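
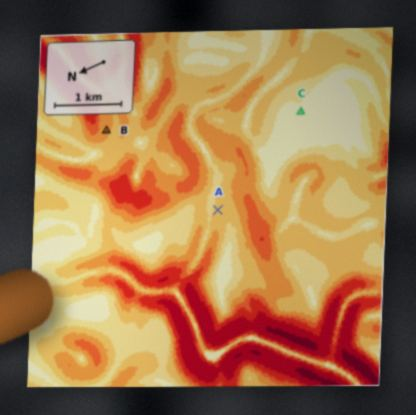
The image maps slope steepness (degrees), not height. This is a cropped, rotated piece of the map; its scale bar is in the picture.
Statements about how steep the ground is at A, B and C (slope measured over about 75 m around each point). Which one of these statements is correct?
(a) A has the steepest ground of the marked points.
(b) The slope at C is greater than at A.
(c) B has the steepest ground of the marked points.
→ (c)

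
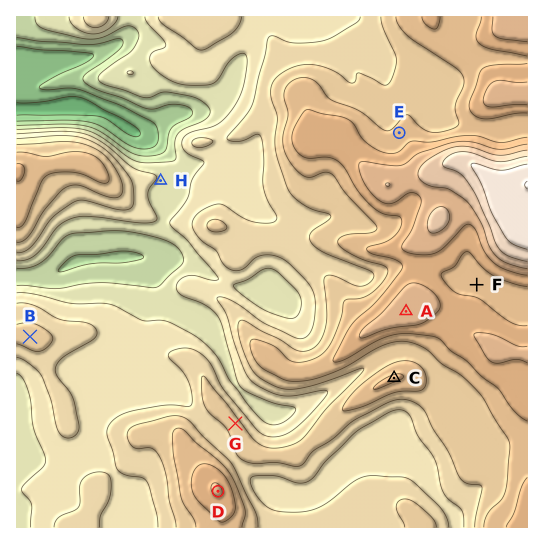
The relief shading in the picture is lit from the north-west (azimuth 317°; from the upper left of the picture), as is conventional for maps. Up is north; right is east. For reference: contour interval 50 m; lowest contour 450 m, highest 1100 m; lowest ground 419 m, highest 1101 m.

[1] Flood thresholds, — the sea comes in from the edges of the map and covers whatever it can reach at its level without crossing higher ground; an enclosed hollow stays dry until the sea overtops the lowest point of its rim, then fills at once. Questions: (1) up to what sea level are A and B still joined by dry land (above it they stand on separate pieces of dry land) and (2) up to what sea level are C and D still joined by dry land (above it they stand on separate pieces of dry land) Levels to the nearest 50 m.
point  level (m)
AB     700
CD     750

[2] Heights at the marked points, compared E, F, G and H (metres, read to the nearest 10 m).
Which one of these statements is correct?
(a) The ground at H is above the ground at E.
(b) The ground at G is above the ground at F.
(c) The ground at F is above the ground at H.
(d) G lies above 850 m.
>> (c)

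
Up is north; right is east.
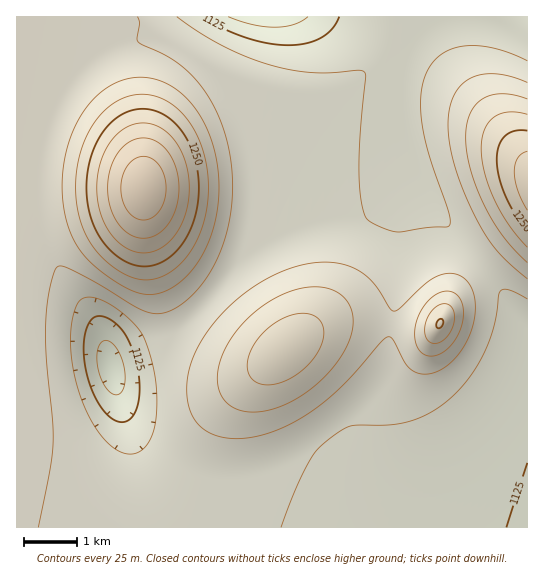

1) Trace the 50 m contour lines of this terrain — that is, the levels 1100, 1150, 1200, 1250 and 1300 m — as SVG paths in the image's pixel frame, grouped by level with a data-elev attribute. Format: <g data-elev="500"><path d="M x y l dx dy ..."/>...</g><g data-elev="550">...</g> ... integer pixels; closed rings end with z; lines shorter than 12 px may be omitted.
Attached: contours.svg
<g data-elev="1100"><path d="M114 394l-5-3-4-5-7-19-1-10 1-8 3-6 4-3 5 2 7 6 4 10 3 11 1 10-2 10-4 5z"/><path d="M308 17l-14 7-19 3-22-2-25-8"/></g><g data-elev="1150"><path d="M281 527l22-53 10-19 8-9 17-13 12-7 37-1 16-2 20-7 18-10 23-21 18-28 12-30 6-36 3-2 6 1 18 9"/><path d="M129 454l-7-1-8-5-15-15-12-22-10-25-5-28-1-28 5-24 4-5 5-3 8-1 10 4 24 16 15 17 9 23 6 34 0 20-2 16-5 12-5 9-8 5z"/><path d="M527 61l-29-12-15-3-13 0-12 1-11 4-8 5-7 7-6 11-4 13-1 15 0 17 7 32 19 57 3 15-3 4-18 0-34 5-14-5-12-6-4-6-3-12-3-20 0-25 7-80-1-6-7-2-28 3-21-1-20-3-22-5-22-8-23-10-23-14-22-15"/></g><g data-elev="1200"><path d="M244 411l21 0 24-8 22-14 21-20 14-22 7-20 0-9-2-9-4-7-5-7-9-5-12-3-14 0-13 3-15 6-14 9-14 10-12 12-9 14-7 13-4 13-2 14 2 10 6 10 8 6z"/><path d="M426 355l9 1 10-5 9-9 6-11 3-12 0-12-4-9-6-6-10-1-9 5-9 9-6 10-4 14 0 12 4 9z"/><path d="M143 294l14 0 14-6 14-10 12-14 9-17 8-20 4-21 1-21-2-22-5-20-7-18-10-16-12-14-13-10-15-6-16-2-14 2-15 7-13 10-12 14-10 17-7 19-5 21-1 22 2 18 4 18 5 14 9 14 13 13 17 13 17 10z"/><path d="M527 99l-13-4-12-1-11 1-9 4-7 6-5 9-3 11-1 13 1 15 4 17 14 36 18 31 24 26"/></g><g data-elev="1250"><path d="M437 327l2 1 3-2 1-4-1-3-4 2z"/><path d="M139 266l11 0 11-3 9-6 10-10 7-11 6-14 4-15 2-16-1-16-3-15-5-14-7-13-8-10-10-8-11-5-11-1-10 1-11 4-9 7-9 9-7 12-6 13-3 15-2 15 1 14 3 15 4 12 6 12 9 11 9 8 11 6z"/><path d="M527 131l-13 0-9 5-6 10-2 13 2 18 6 18 10 19 12 17"/></g><g data-elev="1300"><path d="M140 238l7 0 7-2 12-9 9-16 4-20-2-20-7-16-12-13-13-4-14 3-12 10-8 15-3 19 1 18 7 18 11 12z"/></g>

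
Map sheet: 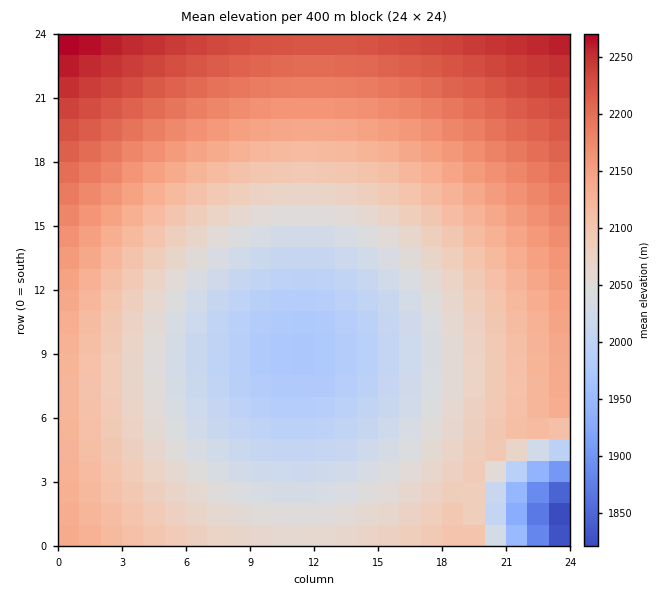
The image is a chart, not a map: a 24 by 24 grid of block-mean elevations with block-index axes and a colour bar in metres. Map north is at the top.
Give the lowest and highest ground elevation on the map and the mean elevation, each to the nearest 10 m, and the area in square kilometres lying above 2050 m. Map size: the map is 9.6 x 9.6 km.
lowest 1800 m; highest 2280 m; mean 2100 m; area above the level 64.5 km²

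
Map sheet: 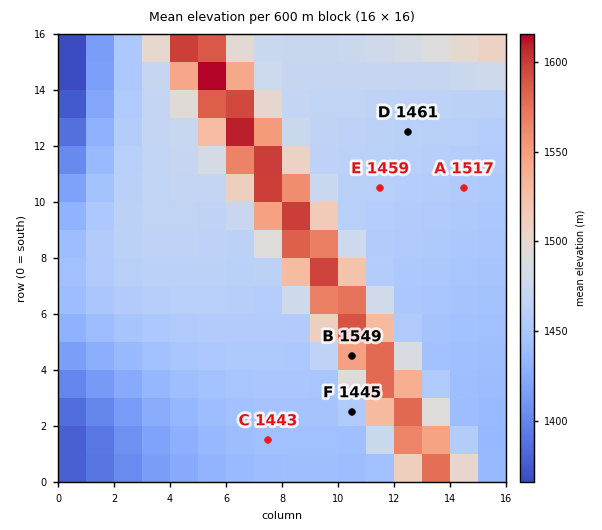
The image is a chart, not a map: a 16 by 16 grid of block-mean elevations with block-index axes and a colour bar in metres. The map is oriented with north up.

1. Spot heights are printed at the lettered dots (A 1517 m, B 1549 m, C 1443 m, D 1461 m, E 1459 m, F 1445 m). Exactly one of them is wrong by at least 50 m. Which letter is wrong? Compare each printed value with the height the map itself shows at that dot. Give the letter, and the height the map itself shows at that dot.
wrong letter A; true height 1454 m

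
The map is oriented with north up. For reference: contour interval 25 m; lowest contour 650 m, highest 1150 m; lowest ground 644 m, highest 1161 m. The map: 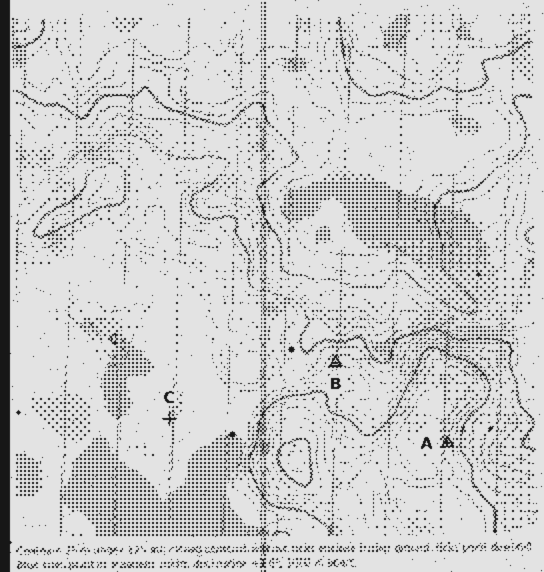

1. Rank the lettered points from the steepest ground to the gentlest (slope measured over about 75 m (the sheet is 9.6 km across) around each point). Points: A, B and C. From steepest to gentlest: A B C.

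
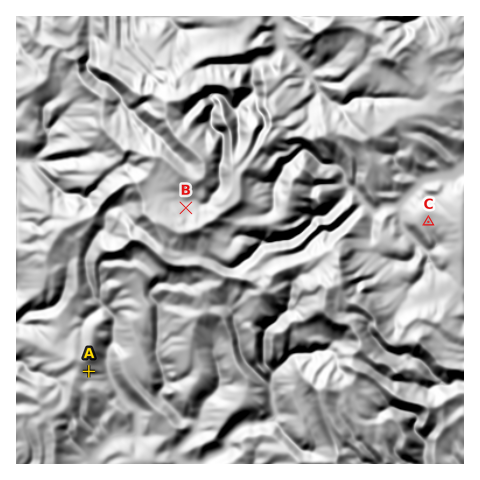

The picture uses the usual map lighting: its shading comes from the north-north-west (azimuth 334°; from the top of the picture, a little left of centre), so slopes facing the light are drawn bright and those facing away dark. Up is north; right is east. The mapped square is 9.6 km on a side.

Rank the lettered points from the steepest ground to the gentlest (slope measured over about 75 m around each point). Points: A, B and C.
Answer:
A B C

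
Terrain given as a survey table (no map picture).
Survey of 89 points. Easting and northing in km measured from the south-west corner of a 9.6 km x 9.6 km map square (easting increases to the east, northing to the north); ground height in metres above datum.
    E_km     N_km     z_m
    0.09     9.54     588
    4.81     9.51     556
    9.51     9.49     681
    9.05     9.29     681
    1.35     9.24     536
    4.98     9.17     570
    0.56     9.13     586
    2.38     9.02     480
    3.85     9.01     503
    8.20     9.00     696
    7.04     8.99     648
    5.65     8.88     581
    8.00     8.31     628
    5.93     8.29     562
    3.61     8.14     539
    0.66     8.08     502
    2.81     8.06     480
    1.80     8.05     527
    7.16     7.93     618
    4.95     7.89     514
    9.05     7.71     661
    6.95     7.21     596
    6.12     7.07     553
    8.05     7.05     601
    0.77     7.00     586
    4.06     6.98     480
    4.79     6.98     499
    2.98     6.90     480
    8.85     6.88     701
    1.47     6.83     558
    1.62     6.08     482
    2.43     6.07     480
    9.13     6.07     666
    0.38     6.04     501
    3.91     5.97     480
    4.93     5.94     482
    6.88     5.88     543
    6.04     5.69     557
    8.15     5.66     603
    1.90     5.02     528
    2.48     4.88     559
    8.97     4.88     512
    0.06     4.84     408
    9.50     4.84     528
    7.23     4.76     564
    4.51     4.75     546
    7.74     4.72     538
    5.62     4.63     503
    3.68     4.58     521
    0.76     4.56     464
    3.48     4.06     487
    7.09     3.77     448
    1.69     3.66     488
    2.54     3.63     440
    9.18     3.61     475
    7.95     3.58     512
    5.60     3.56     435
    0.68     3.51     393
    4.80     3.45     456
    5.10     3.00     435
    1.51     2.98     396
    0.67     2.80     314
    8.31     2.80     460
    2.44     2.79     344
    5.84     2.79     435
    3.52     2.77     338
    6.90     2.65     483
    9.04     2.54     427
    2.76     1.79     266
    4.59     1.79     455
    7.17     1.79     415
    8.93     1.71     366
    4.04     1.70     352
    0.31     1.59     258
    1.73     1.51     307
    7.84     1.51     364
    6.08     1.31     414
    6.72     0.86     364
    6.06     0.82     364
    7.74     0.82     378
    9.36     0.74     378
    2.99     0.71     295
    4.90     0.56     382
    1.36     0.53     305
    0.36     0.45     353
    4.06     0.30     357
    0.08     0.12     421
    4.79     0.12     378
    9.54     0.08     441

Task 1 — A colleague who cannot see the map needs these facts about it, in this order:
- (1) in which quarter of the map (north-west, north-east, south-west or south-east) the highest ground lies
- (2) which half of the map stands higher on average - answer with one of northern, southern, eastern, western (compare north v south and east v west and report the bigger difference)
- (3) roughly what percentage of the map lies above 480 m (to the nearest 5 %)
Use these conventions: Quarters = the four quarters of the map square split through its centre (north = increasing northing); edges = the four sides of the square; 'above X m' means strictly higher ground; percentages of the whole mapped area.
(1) The highest ground is in the north-east quarter.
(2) The northern half stands higher on average than the southern half.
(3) About 60 % of the map lies above 480 m.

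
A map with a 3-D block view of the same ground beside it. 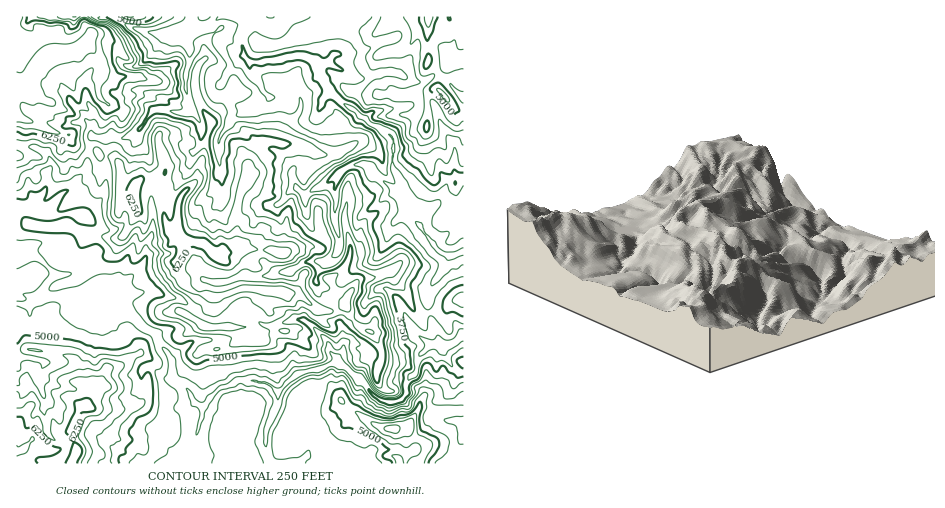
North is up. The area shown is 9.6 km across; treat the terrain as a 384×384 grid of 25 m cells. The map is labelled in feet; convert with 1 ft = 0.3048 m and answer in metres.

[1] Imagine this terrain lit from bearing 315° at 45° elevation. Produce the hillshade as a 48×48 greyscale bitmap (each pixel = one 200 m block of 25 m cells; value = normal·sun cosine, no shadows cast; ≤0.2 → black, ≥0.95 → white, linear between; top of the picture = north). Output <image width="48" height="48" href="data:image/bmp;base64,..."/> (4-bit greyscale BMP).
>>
<image width="48" height="48" href="data:image/bmp;base64,Qk32BAAAAAAAAHYAAAAoAAAAMAAAADAAAAABAAQAAAAAAIAEAAATCwAAEwsAABAAAAAAAAAAAAAAABEREQAiIiIAMzMzAERERABVVVUAZmZmAHd3dwCIiIgAmZmZAKqqqgC7u7sAzMzMAN3d3QDu7u4A////AGeInGJmVGV4iKu7qqqpmaqqmZnM3MgVnIeKrJRmZWd4iJy7qqm7qZqqmYiqqbtUesqKuoZ4d3iJmIzLqpetuZq6mId2VXuXd7ub2kR2ZniJmYvLupaOyZq7qJibpzeqmIqr3XE1REVomorcu6dd6qq6qqzd7nOamLis3cU0VURGmardu6lK66vLq7qb7+WLquuM3dplaIdGiJm+y7p47avduZd53/tr3Nu93cyVRppmmZh87cuY77ve13hlGv+Iztu97t3HVXp1iZl1i7unn/3uxnxDJ//Krdq+7t3aZXmFmXeHRGZ1Jt7uuHiREd/cuuyc3tzup0WGi4RFUzRWMjRr3GjCEW7c3MurzLve3aZXi7hDMiI0REIDiru1M0vd7+28zLvN3tpoiM25dUMjNHU0WrmDJmerz93MzMvMzNuZqXeJmZl2ZWZBV5hhBIiIeMy7u7u8zLuWiod3iZmYmXZTRqthBIiIYpu6qqu7y7uXZ5qpqqqWVodEVq2SFomZhavLqaqqq7ze26qXeZmHMUaodFyiN4m7l6m7qZqqu7zu7aqpZXiHZFisxwi0R4ne3JiamZmqq7vMp4vMypvMuVe83CBXRVfO/6mKqpiJmrupiIm7vMzN3ZbMraMjMjSO7rupqqqIiZu6mXiGVpmHnOevyarKYiRa7ru6qZqpZ4ndx1iHVFdkEFd9+1ff50V4zqq7upiqZIe82keah2iZgwI07mN++2aZmpmaq6iLk1erqpm8y6q9y3dzvYVL64iqhpd4ibu82DWsyqu83Lyry5qnvIZZ25qaubqqmavMrFSM2Yq83azLqZyXu4dGq5u6qry8uqvMmYWMx2mc7Jm8x42myll0aarLqpqqupm92qecxjib7IeK2Y7Gy0aYaKqsqWiZq6md7KebygOK3XVliY3Z3GZniZl5qUZ5eLub3bearYA63pRVSGas7XiHiqlmmUV5hYur3dqqeucY3sZFSHIF34enmal1eDNIlkqrzN3cdss33dllR6YQG5iWiImGd0VGdjery73shqxY3dqHZpljABRnmoeGiId3hTe8ys7cdnx47tqZd4qqkwFFvKZWiXZUhjWrub/rZ3lo7sy7qqq83ZVWu6c1eENXiUOGc27+iHqDz+3cuqvMzMlni7lFVmdnd3Z0Qgf+u6u0bd3dyprdupulWt13ZomXZVaGRQGcu9zIWc3dy4a9uJd5ms2oiZiZZmiKZjJHZruql3nMy6WcqYZYqry4p5iJh2iYd2MjNJqLyYiau6druaypq7y6hMqIl3ioVFVUJKlpy5q7upmKvN7szN3rqsuHiGi4iamYQ7lXq5zcy5e7y8zMzNq8vMyneHeYVpvNpLxGearN3biczLqHict5vLzaiIZ3ZTSt6r6WZ6iImql5vMy3d72XmbvMvLhWZTWLzM64iKqHZmd3mrzcupyombzMvexlZEZ5vN7Id7y7qpmIiburzbqImq3tvP+3UzRFaKzcl6y7u7u6q83Jm7pnmWvMzPyJrSAAI4iLuZ26q7u7u87rqrpmeA=="/>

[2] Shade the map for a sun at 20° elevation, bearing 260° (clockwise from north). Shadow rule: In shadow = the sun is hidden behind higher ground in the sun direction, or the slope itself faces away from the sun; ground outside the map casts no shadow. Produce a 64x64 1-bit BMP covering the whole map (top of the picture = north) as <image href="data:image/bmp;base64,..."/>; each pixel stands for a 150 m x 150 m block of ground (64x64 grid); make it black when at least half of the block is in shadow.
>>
<image width="64" height="64" href="data:image/bmp;base64,Qk0+AgAAAAAAAD4AAAAoAAAAQAAAAEAAAAABAAEAAAAAAAACAAATCwAAEwsAAAIAAAAAAAAA////AAAAAAAAdwAAEAABOAB/AAAQAAAcAH+AABAAAB4c/4AAEAAAHxjxAAAQAAD4WHAAQBAAAPxYcAAAGAAcfjAIGCAYAHx4OB8cAAwB/zgYDxyADAH/PDADn4AcAfMeMAffAIIB74IgB/4AAwXP0gAD9gADBw/WACDOAAEMD/wAQBwAAB4P/ABAPAACPg/8AAAYAAw6D/4AABAAADIf/wAAAAAAZh/7AAAAAAAMD/gAAAAAAADf+AAAAIAAkf/wAAAAAAEx//AAAAAAAfD/8AAAAEAD8P/wAAAAwAJ0f/gAAADAAHhj+AAAAcAA/fH8AAAAgAHw+f4AACCAAf79/wAAoBgA/v/4AACgGBD+/+AAAJH0Ae//wAAAEfBFzf+AAAAx+G3d/wAAADH4wc33AAAAcPzBzP8AAABg/AfM/gBAAGJ8B/T+AdAAAj4/OPoJEAEjvh8e9ggAAaO8PwdkCAhBh9w0A4wCEEOH3AABDgIAa4f8ADAeBgD8B/wAcD4MAPmH7AHAPBwBZOfuAAHwHABA98+AIcAYAcD+n4BzgBADw/+4AHcAAwNH+bgAOAAHAEGDuCAYAAcAAQf44DAABAAAP/jAMAAAAAf/uMBwAAAAB/3HgGAAGAAP/9+AAAAYAB//34AAABAAH//JAAAAEAAf/8EAAAAQw5//wIAAABj/v//AAAAAGA=="/>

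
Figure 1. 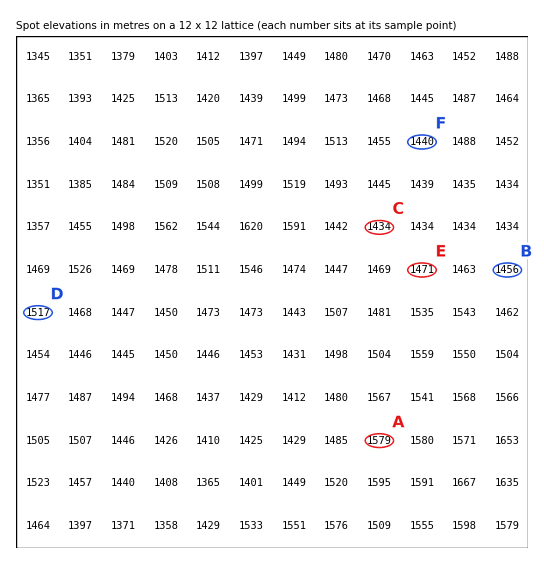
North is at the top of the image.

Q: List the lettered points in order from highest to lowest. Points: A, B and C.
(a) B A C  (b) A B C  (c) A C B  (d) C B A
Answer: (b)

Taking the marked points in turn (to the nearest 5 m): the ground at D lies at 1515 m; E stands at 1470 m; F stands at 1440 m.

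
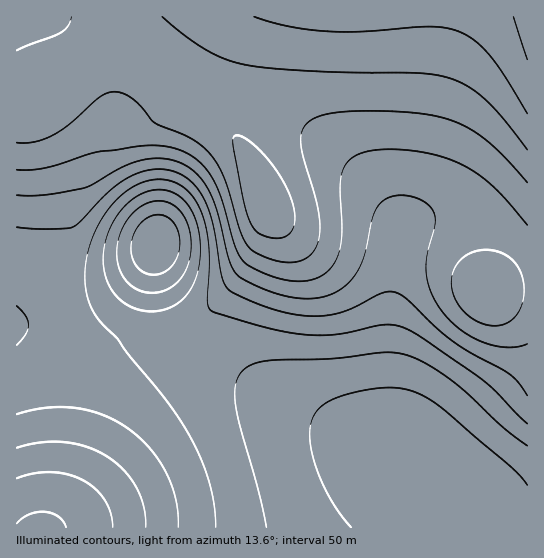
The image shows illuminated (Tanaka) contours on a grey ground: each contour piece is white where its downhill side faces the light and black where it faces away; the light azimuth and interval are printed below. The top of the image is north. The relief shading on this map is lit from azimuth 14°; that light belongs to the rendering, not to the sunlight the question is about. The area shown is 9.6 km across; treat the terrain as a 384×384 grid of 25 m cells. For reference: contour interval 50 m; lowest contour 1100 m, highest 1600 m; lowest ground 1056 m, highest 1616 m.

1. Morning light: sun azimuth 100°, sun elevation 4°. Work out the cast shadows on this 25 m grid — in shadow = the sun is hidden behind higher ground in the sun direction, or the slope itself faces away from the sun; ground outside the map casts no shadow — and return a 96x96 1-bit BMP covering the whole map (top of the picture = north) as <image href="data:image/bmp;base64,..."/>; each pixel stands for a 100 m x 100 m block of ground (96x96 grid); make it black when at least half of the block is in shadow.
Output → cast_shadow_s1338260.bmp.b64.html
<image width="96" height="96" href="data:image/bmp;base64,Qk2+BAAAAAAAAD4AAAAoAAAAYAAAAGAAAAABAAEAAAAAAIAEAAATCwAAEwsAAAIAAAAAAAAA////AAAAAAAAAAAAAAAAAAAAAAAAAAAAAAAAAAAAAAAAAAAAAAAAAAAAAAAAAAAAAAAAAAAAAAAAAAAAAAAAAAAAAAAAAAAAAAAAAAAAAAAAAAAAAAAAAAAAAAAAAAAAAAAAAAAAAAAAAAAAAAAAAAAAAAAAAAAAAAAAAAAAAAAAAAAAAAAAAAAAAAAAAAAAAAAAAAAAAAAAAAAAAAAAAAAAAAAAAAAAAAAAAAAAAAAAAAAAAAAAAAAAAAAAAAAAAAAAAAAAAAAAAAAAAAAAAAAAAAAAAAAAAAAAAAAAAAAAAAAAAAAAAAAAAAMAAAAAAAAAAAAAAD8AAAAAAAAAAAAAAf8AAAAAAAAAAAAAB/8AAAAAAAAAAAAAH/8AAAAAAAAAAAAAP/8AAAAAAAAAAAAAf/8AAAAAAAAAAAAA//8AAAAAAAAAAAAB//8AAAAAAAAAAAAA/wAAAAAAAAAAAAAAAAAAAAAAAAAAAAAAAAAAAAAAAAAAAAAAAAAAAAAAAAAAAAAAIAAAAAAAAAAAAAAB8AAAAAAAAAAAAAAH8AAAAAAAAAAAAAAP8AAAAAAAAAAAAAAf+AAAAAAAAAAAAAB/+AAAAAAAAAAAAAD/+AAAAAAAAAAAAAD/+AAAAAAAAAAAAAH/+AAAAAABAAAAAAP/+AAAAAAf4AAAAAP/+AAAAAB/+AAAAAf/+AAAAAD//gAAAAf/+AAAAAP//wAAAAf/+AAAAAf//4AAAAf/+AAAAAf//8AAAAf/8AAAAA///+AAAAf/8AAAAB///+AAAAP/8AAAAD////AAAAP/4AAAAD////AAAAH/4AAAAH////AAAAD/wAAAAH////gAAAAfgAAAAH////gAAAAAAAAAAP////gAAAAAAAAAAP////gAAAAAAAAAAP////gAAAAAAAAAAP////gAAAAAAAAAAf////gAAAAAAAAAAf////gAAAAAAAAAAP////gAAAAAAAAAAP////gAAAAAAAAAAP////gAAAAAAAAAAH////AAAAAAAAEAAH////AAAAAAAAMAAD////AAAAAAAAcAAB///+AAAAAAAA8AAA///+AAAAAAAB8AAAf//8AAAAAAAB8AAAP//4AAAAAAAD8AAAD//wAAAAAAAD8AAAA//gAAAAAAAH8AAAAD8AAAAAAAAH8AAAAAAAAAAAAAAP8AAAAAAAAAAAAAAP8AAAAAAAAAAAAAAP8AAAAAAAAAAAAAAP8AAAAAAAAAAAAAAf8AAAAAAAAAAAAAAf8AAAAAAAAAAAAAAf8AAAAAAAAAAAAAAf8AAAAAAAAAAAAAAf8AAAAAAAAAAAAAAf8AAAAAAAAAAAAAAP8AAAAAAAAAAAAAAP8AAAAAAAAAAAAAAP8AAAAAAAAAAAAAAH8AAAAAAAAAAAAAAH8AAAAAAAAAAAAAAD8AAAAAAAAAAAAAAD8AAAAAAAAAAAAAAB8AAAAAAAAAAAAAAAcAAAAAAAAAAAAAAAEAAAAAAAAAAAAAAAAAAAAAAAAAAAAAAAAAAAAAAAAAAAAAAAA="/>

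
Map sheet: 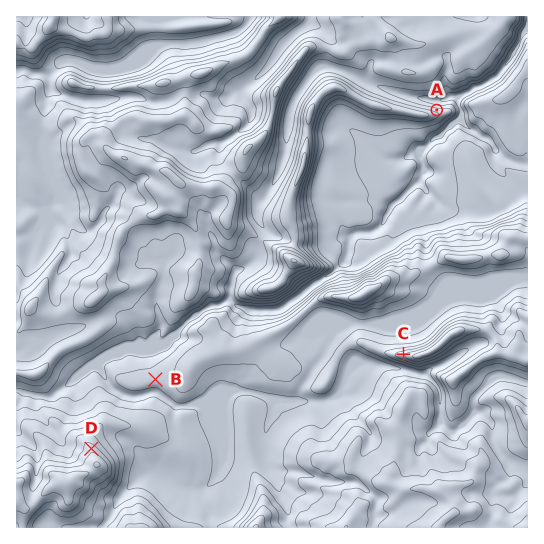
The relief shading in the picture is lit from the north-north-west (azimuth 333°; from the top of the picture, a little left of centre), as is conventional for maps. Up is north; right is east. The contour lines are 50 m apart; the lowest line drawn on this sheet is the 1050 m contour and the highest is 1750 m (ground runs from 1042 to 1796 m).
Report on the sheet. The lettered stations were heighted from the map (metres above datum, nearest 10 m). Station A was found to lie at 1230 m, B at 1420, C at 1640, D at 1680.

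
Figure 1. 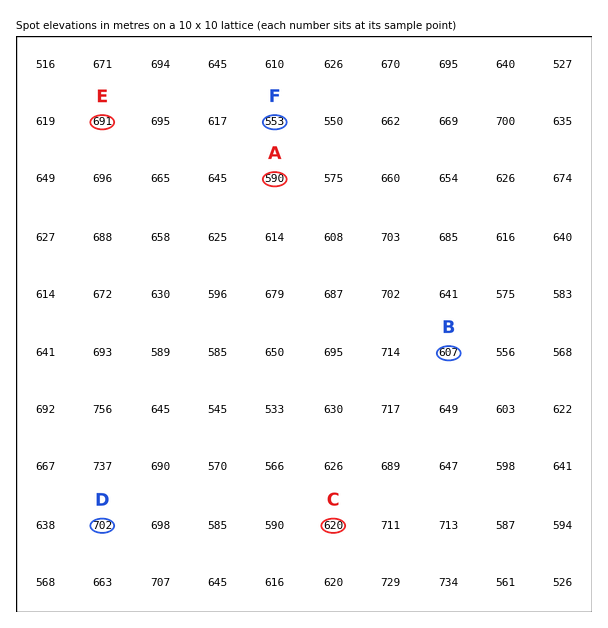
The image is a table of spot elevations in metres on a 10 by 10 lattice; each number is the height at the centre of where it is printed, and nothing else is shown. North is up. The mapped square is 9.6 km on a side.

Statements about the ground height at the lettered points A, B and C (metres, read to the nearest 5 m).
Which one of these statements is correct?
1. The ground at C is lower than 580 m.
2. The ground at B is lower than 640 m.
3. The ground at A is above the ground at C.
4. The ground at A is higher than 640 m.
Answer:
2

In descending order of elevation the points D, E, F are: D E F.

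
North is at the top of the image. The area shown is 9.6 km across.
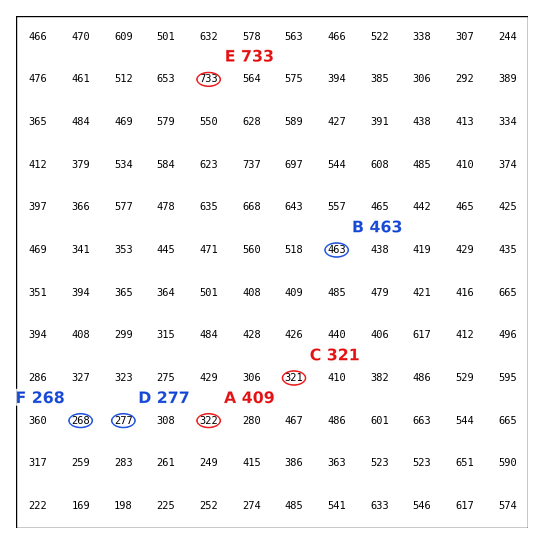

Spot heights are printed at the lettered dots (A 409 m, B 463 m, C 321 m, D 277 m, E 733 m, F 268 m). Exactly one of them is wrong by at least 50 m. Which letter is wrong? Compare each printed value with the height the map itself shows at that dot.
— A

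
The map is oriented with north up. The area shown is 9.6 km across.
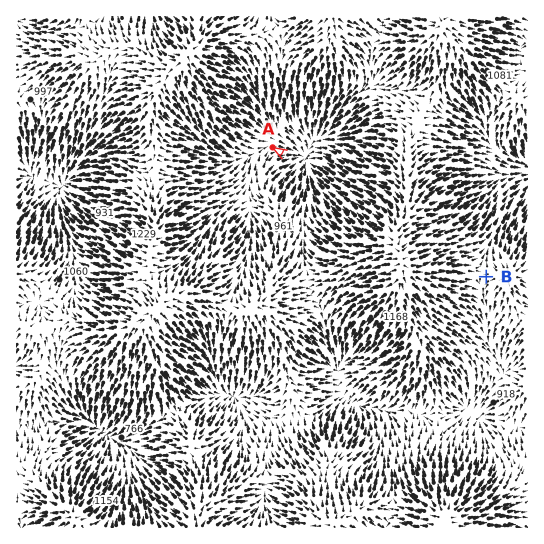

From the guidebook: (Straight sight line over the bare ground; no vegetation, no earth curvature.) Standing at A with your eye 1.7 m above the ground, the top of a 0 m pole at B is hidden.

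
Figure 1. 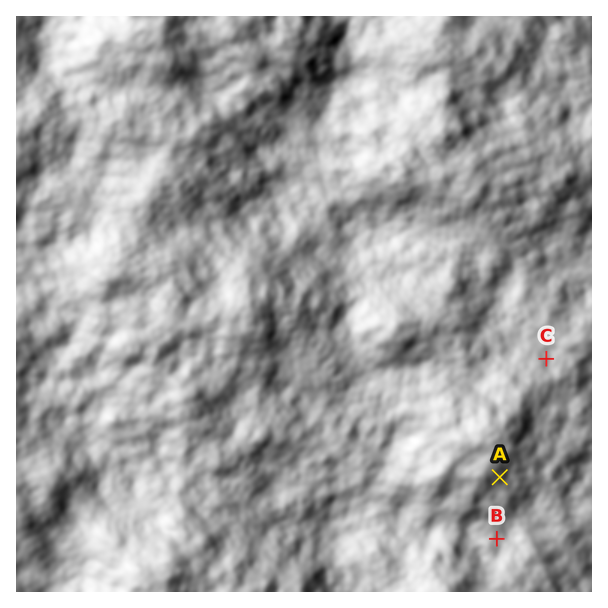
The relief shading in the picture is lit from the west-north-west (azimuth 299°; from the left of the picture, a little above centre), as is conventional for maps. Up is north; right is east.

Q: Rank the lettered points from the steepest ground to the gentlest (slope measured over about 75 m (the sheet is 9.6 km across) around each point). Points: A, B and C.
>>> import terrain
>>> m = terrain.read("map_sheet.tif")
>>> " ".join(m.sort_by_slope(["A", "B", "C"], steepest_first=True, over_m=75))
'A C B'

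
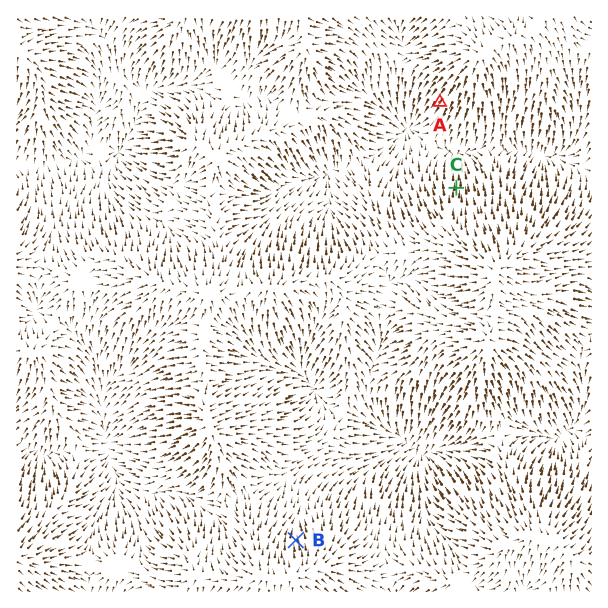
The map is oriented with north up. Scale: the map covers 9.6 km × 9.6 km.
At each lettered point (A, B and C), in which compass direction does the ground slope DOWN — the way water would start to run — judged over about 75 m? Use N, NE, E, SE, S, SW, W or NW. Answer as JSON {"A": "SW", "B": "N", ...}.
{"A": "SW", "B": "N", "C": "N"}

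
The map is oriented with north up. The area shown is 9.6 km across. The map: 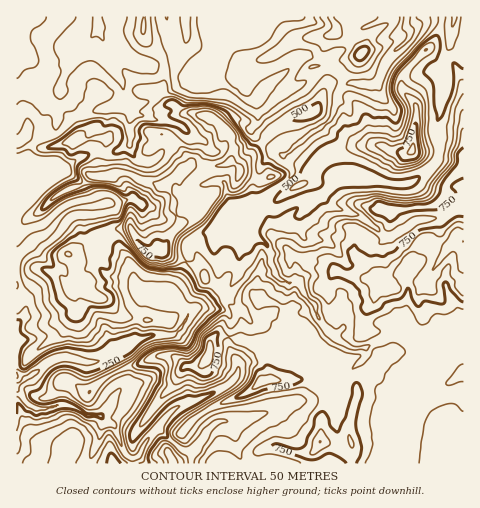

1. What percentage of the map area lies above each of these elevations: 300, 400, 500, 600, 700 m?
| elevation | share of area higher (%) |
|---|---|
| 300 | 94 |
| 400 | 72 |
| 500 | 54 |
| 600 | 37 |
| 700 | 18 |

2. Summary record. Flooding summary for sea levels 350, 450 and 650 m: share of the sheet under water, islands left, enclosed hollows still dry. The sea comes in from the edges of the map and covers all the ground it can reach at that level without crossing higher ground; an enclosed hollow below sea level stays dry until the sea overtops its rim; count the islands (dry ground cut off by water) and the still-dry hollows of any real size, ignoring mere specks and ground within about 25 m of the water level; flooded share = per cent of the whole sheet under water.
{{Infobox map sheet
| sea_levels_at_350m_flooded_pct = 16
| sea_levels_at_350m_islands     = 0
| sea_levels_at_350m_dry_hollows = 0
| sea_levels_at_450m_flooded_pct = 36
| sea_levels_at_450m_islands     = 1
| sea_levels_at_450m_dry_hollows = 0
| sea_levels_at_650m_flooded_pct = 69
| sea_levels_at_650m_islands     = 2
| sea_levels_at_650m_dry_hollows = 0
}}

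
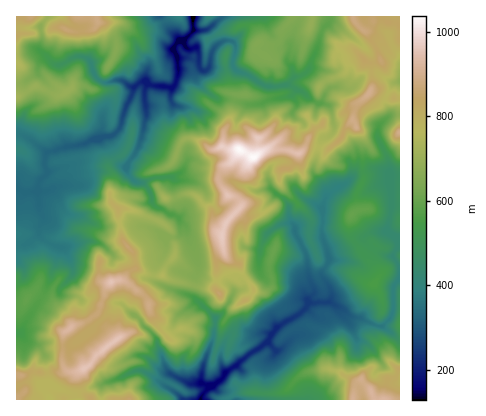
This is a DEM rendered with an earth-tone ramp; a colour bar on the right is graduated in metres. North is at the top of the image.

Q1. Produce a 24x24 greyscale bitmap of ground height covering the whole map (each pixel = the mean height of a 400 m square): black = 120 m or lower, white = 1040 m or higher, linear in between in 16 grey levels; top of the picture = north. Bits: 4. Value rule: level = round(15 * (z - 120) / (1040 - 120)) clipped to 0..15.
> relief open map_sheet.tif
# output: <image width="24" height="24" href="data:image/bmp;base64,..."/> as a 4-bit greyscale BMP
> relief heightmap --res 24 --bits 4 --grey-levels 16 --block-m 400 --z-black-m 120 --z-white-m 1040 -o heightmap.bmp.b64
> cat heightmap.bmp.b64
<image width="24" height="24" href="data:image/bmp;base64,Qk2WAQAAAAAAAHYAAAAoAAAAGAAAABgAAAABAAQAAAAAACABAAATCwAAEwsAABAAAAAAAAAAAAAAABEREQAiIiIAMzMzAERERABVVVUAZmZmAHd3dwCIiIgAmZmZAKqqqgC7u7sAzMzMAN3d3QDu7u4A////AMu7uqpkMSRWZ2es3Mu9yYdTMiNEV4msu5q83JhlZEMzNXmHini8zcp5l1UyM0VlZ3i9zMuqqGZDIzNEVXibvLrKmHh0MzM0ZYeJvLy5iLmoUyNGdXd3rdypmbqoYzNXdVZVi7upmbyXZERWdkREabuZmcyXdVRWZkRFaKmZidynZFVmZURFaLqYic3KdVV3dkREaal5mr3KhlVndkNER4Z3icy5mHVWZkRERVV4ic3ru5h2ZkQ0RFRomt7u3bqId0REQ0RXmbzd27q6elZmVDQ1Zpqqqaq7iYiIZUMzRniIiIi8upmZhkIiRXh2Zomayph4Z1QzI0Vnh3mrupd2aIZCEkWJiHm7u6maqYdSE0V4iImry7q8zJdTMkV3iZiszA=="/>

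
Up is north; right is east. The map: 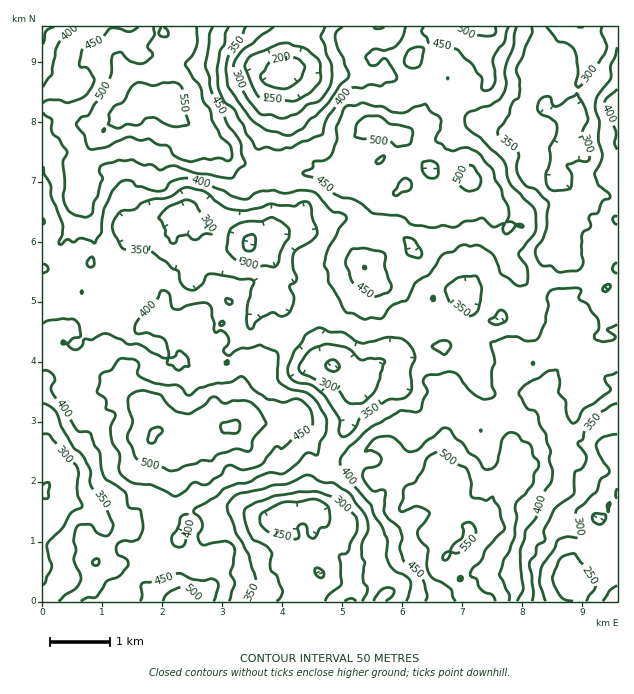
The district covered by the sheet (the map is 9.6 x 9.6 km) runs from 180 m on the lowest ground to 580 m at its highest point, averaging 400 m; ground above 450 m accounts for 22.5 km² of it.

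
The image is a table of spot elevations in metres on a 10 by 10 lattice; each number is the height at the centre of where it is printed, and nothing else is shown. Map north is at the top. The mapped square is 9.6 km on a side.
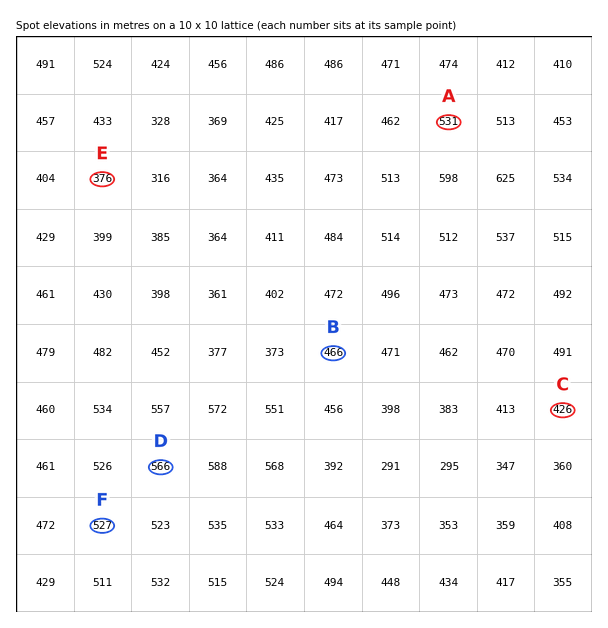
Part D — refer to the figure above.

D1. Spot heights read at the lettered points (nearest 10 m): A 530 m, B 470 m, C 430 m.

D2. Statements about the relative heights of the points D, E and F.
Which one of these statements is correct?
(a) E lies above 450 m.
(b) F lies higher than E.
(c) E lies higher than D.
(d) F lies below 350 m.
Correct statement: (b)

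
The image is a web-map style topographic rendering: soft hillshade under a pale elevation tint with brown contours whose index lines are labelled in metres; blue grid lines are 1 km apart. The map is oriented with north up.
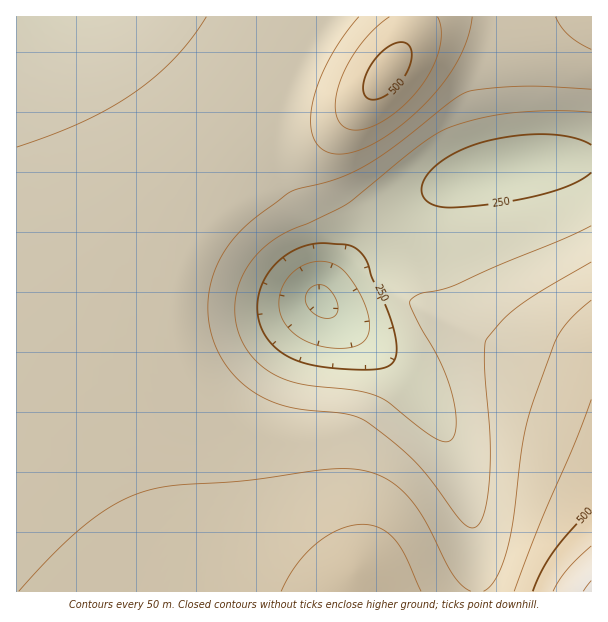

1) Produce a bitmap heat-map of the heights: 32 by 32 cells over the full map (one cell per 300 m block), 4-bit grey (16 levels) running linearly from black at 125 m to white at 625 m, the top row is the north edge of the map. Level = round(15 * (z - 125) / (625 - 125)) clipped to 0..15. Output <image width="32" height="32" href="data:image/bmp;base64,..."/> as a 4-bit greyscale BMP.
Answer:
<image width="32" height="32" href="data:image/bmp;base64,Qk12AgAAAAAAAHYAAAAoAAAAIAAAACAAAAABAAQAAAAAAAACAAATCwAAEwsAABAAAAAAAAAAAAAAABEREQAiIiIAMzMzAERERABVVVUAZmZmAHd3dwCIiIgAmZmZAKqqqgC7u7sAzMzMAN3d3QDu7u4A////AIiIiJmZmZmqq7uqqYiJvN6IiIiJmZmZmqq7qpmIiavNiIiIiJmZmZmqqqqYd3irzIiIiIiImZmZmqqpmHd4mryIiIiIiIiZmZmZmYd3eJqriIiIiIiIiImZmZiHZniaq4iIiIiIiIiIiIiIdmZ4maqIiIiIiIiIiIiIh2ZmeJmqiIiIiIiIiIiIh3ZlVniJmoiIiIiIiIh3d3dmVVZ4iZqIiIiIiIh3dmZmVVVWeImaiIiIiIiHdmVVVVRFZniImYiIiIiId2VUREREVWZ3iJmIiIiIiHZlQzIjNFVnd4iZiIiIiIh2VDIhEjRWZnd4iYiIiIiHdlQhERJFVmZneIh3iIiIh3ZUIREjRVVmZnd4d3iIiId2VDIRI0VVVVZmd3d3eIiHd2VDMzRFVVVVVmZ3d3d3d3dmVERERERVVVVWd3d3d3d3dmZVVERERERVVXd3d3d3d3d2ZlVERERERER3d3d3d3d3d3ZlVEMzMzREd3d3d3d3d3d3dmVEMzMzNHd3d3d3d3d3iIh2VEMzMzR3d3d3d3d3eImpl2VUREREd3d3d3d3d3iJq6mGZlVVVWZnd3d3d3d3ibu6mHZmZmZmZmd3d3d3d4mry6mHd3d3ZmZmZ3d3d3eIq8u5iHiIiGZmZmZ3d3d3eJq7upiIiIhVVmZmZ3d3d3eJq6qYiIiI"/>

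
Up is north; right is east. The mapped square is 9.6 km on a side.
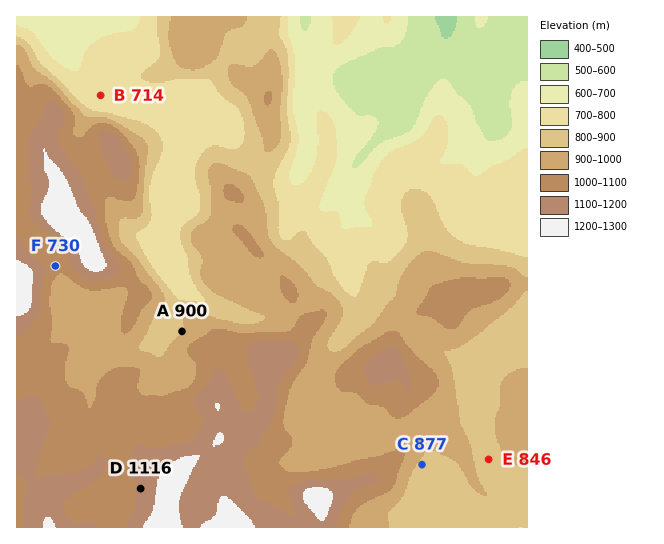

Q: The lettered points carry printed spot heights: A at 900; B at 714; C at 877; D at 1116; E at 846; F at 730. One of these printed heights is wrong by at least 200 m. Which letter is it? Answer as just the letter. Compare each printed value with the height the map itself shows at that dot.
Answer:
F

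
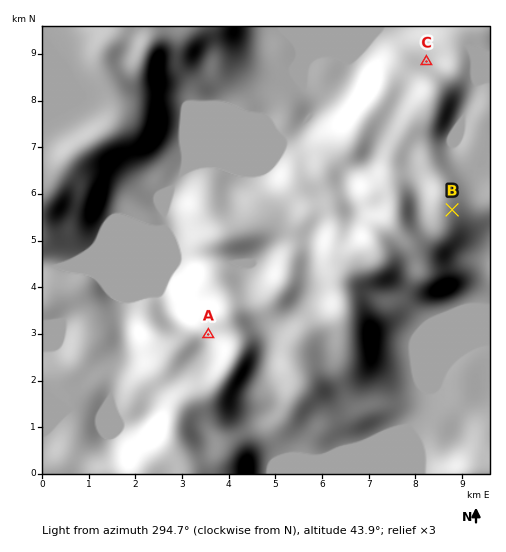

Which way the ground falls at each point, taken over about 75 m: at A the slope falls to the W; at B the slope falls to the SE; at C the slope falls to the N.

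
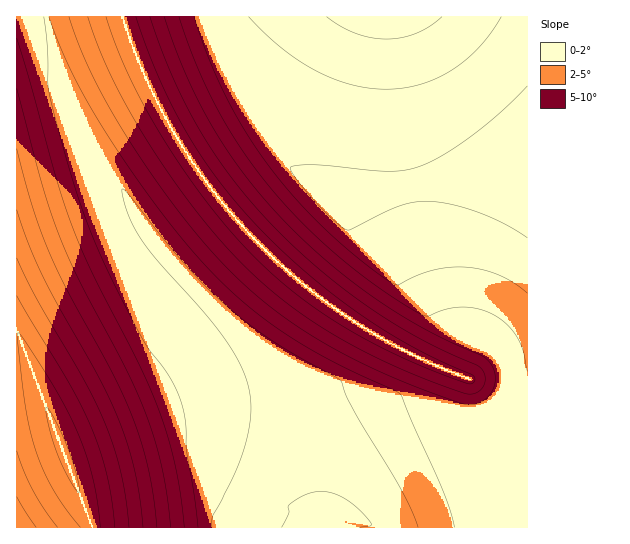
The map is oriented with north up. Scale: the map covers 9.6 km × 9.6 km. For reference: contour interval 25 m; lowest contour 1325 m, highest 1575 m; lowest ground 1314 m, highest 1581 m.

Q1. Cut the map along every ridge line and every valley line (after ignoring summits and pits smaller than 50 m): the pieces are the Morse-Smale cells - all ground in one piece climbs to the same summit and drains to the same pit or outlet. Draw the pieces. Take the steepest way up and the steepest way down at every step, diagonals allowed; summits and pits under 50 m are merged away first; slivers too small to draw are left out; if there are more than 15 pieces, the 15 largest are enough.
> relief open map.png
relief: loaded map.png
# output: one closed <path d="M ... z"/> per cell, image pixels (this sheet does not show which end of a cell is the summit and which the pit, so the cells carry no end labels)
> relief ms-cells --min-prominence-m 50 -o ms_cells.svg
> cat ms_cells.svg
<path d="M46 16l-30 1 0 318 4 3 4 9 68 180 227 1 5-14-5-2-2-5-4-37-18-105-41-28-37-32-45-47-36-47-28-44-27-52-20-49z"/><path d="M122 16l-75 0 0 5 14 45 20 49 27 52 35 54 29 37 45 47 37 32 41 28 18 105 4 37 2 5 5 2-4 13 189 1 0-9-6-32-27-76-5-30-65-29-71-43-44-34-46-45-41-51-31-46-29-58z"/><path d="M202 16l-79 1 13 40 15 33 33 60 51 68 44 46 22 19 34 26 42 27 37 20 57 25 5 30 27 76 6 40 18 1 1-355-13-1-53 5-136 24-37-36-32-42-32-53z"/><path d="M527 16l-324 1 22 53 32 53 43 54 21 20 5 4 7 0 120-22 74-7z"/><path d="M18 336l-2 1 0 190 75 1-2-10z"/>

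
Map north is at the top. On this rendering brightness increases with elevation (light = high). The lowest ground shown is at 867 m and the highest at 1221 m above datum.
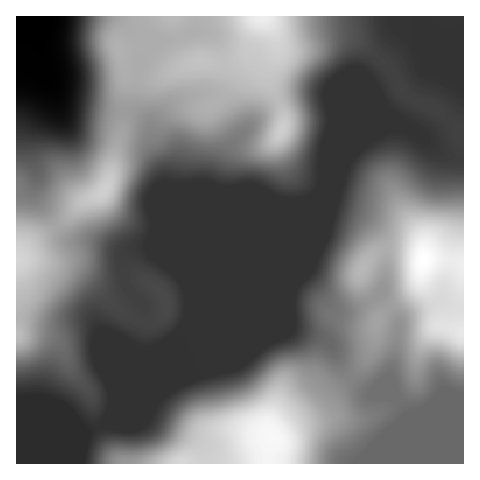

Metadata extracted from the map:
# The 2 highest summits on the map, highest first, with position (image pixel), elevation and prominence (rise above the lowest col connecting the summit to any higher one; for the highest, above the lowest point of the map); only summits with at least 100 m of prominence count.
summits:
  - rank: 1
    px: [424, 260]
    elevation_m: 1221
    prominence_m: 354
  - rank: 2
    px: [274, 437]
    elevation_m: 1210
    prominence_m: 161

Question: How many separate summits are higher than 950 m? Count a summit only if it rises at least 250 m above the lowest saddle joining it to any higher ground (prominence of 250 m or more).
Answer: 1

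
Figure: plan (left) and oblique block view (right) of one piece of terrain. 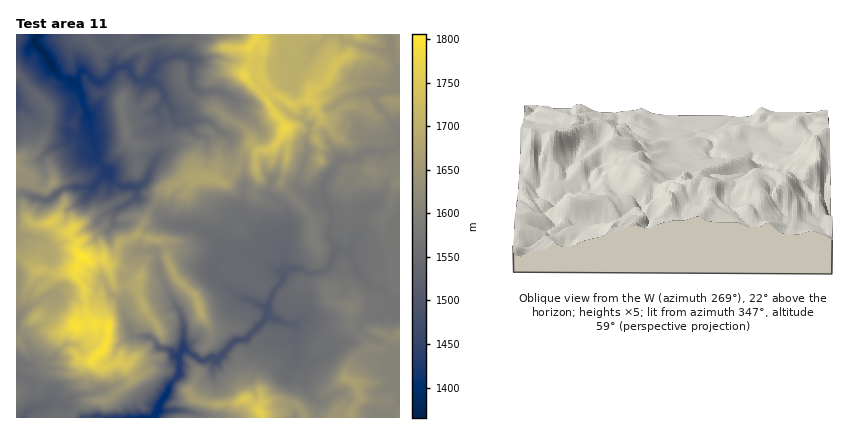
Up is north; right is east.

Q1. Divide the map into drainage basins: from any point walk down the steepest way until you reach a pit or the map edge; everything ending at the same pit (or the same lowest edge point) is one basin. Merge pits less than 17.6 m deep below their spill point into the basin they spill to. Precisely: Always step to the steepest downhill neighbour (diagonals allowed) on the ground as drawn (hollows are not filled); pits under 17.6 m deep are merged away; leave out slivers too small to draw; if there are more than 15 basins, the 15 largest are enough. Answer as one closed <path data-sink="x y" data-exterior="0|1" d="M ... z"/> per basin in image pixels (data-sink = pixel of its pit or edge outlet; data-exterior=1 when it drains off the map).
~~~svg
<path data-sink="154 418" data-exterior="1" d="M276 95l-4 0-5 5 18 26 0 4-13 18-12 3-10-2-6 3-7 16-13 14-14-4-20-2-10 7-19 7-23 44 24 7 4 7 1 10-13-2-4 2-6 6-6 22-22 0-4-4-3-14-7-9-14 1-6-2-6 10 0 8 9 14 1 24 8 10-20 1-8 5-8 0-18-13-4 0-6 5-14 18 0 50 10-21 44 4 5-5 5-9 12 1 2-2 8 8 8 0 8-4 6 2 8 14-1 2-21 18-12 3-10-1-18 16-10 2 200 0 2-4 16-2 8-8 12 2 6 12 47 0 0-6 9-14-4-14-11-6 3-12 20-18 14 1 8-11 10-4 0-232-6-1-3 7-13 9-12-9-20-2-12 9-12 3-6-8-4-8-6-2-14 4z"/><path data-sink="36 34" data-exterior="1" d="M400 34l-216 0-1 4-3 2-18 1-30 9-3 0-5-10 4-6-112 0 0 40 29 30 4 8 0 6-4 18-8 14-21 10 0 180 3-2 7-12 10-9 12 4 10 9 8 0 8-5 18-3-6-8-1-24-9-14 0-8 6-11 6 3 14-1 7 9 3 14 4 4 22 0 6-22 6-6 4-2 13 2 0-6-5-11-24-7 23-44 19-7 10-7 20 2 14 4 13-14 7-16 6-3 10 2 12-3 13-18 0-4-18-26 5-5 8 1 12 8 16-4 7 4 1 6 6 8 8-1 16-11 20 2 12 9 4-2 9-7 3-7 6-1z"/><path data-sink="22 418" data-exterior="1" d="M82 359l-5 3-2 6-5 5-44-4-10 21 0 28 52-1 18-16 12 0 2-1-7-16 4-16-5-8z"/><path data-sink="16 96" data-exterior="1" d="M18 75l-2 85 21-10 8-14 4-18 0-6-4-8z"/><path data-sink="146 34" data-exterior="1" d="M182 34l-54 0-4 6 5 10 3 0 30-9 18-1 3-2z"/><path data-sink="296 418" data-exterior="1" d="M294 404l-8 0-12 9-12 1-1 4 43 0-3-8z"/>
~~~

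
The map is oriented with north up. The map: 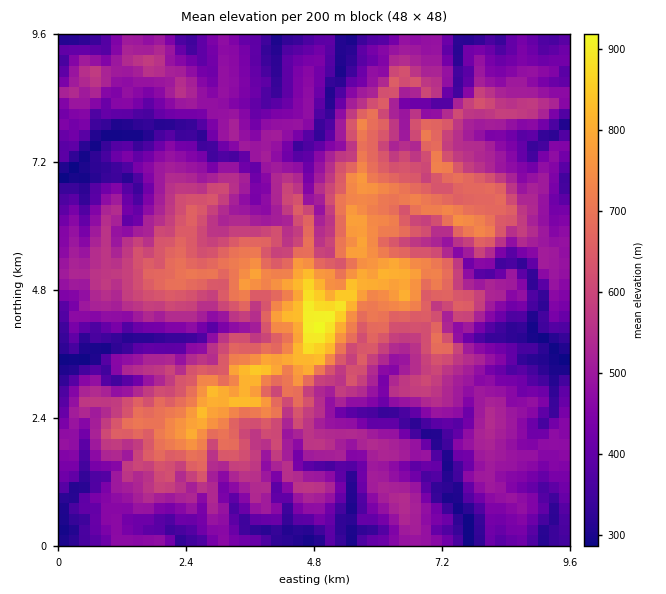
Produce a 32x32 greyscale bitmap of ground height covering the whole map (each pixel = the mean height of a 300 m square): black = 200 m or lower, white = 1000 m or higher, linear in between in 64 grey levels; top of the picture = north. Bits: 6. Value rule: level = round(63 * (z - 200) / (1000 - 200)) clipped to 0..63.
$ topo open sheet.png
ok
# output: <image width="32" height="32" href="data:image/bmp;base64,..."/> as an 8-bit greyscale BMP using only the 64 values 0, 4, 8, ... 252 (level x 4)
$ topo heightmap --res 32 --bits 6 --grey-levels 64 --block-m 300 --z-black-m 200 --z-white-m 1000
<image width="32" height="32" href="data:image/bmp;base64,Qk02CAAAAAAAADYEAAAoAAAAIAAAACAAAAABAAgAAAAAAAAEAAATCwAAEwsAAAABAAAAAAAAAAAAAAEBAQACAgIAAwMDAAQEBAAFBQUABgYGAAcHBwAICAgACQkJAAoKCgALCwsADAwMAA0NDQAODg4ADw8PABAQEAAREREAEhISABMTEwAUFBQAFRUVABYWFgAXFxcAGBgYABkZGQAaGhoAGxsbABwcHAAdHR0AHh4eAB8fHwAgICAAISEhACIiIgAjIyMAJCQkACUlJQAmJiYAJycnACgoKAApKSkAKioqACsrKwAsLCwALS0tAC4uLgAvLy8AMDAwADExMQAyMjIAMzMzADQ0NAA1NTUANjY2ADc3NwA4ODgAOTk5ADo6OgA7OzsAPDw8AD09PQA+Pj4APz8/AEBAQABBQUEAQkJCAENDQwBEREQARUVFAEZGRgBHR0cASEhIAElJSQBKSkoAS0tLAExMTABNTU0ATk5OAE9PTwBQUFAAUVFRAFJSUgBTU1MAVFRUAFVVVQBWVlYAV1dXAFhYWABZWVkAWlpaAFtbWwBcXFwAXV1dAF5eXgBfX18AYGBgAGFhYQBiYmIAY2NjAGRkZABlZWUAZmZmAGdnZwBoaGgAaWlpAGpqagBra2sAbGxsAG1tbQBubm4Ab29vAHBwcABxcXEAcnJyAHNzcwB0dHQAdXV1AHZ2dgB3d3cAeHh4AHl5eQB6enoAe3t7AHx8fAB9fX0Afn5+AH9/fwCAgIAAgYGBAIKCggCDg4MAhISEAIWFhQCGhoYAh4eHAIiIiACJiYkAioqKAIuLiwCMjIwAjY2NAI6OjgCPj48AkJCQAJGRkQCSkpIAk5OTAJSUlACVlZUAlpaWAJeXlwCYmJgAmZmZAJqamgCbm5sAnJycAJ2dnQCenp4An5+fAKCgoAChoaEAoqKiAKOjowCkpKQApaWlAKampgCnp6cAqKioAKmpqQCqqqoAq6urAKysrACtra0Arq6uAK+vrwCwsLAAsbGxALKysgCzs7MAtLS0ALW1tQC2trYAt7e3ALi4uAC5ubkAurq6ALu7uwC8vLwAvb29AL6+vgC/v78AwMDAAMHBwQDCwsIAw8PDAMTExADFxcUAxsbGAMfHxwDIyMgAycnJAMrKygDLy8sAzMzMAM3NzQDOzs4Az8/PANDQ0ADR0dEA0tLSANPT0wDU1NQA1dXVANbW1gDX19cA2NjYANnZ2QDa2toA29vbANzc3ADd3d0A3t7eAN/f3wDg4OAA4eHhAOLi4gDj4+MA5OTkAOXl5QDm5uYA5+fnAOjo6ADp6ekA6urqAOvr6wDs7OwA7e3tAO7u7gDv7+8A8PDwAPHx8QDy8vIA8/PzAPT09AD19fUA9vb2APf39wD4+PgA+fn5APr6+gD7+/sA/Pz8AP39/QD+/v4A////ACAwQFBQUFAwNEhQQDgoJCAsNCQ4RFhcUDwgMEBEPCQ0IDBEVERAODxAWFAwODwsOEQsLDhIZGBMPCA0SExELDQkPEhUWGBUVFhgTEBgVDhYWDwkSGBsYEgkKEBQWFQ0NDAoRFhgcHhwZGxIWGxIWHBsUChYaGhYLCA0VFxQSDRESDA8UHRwhHSIcGBwcFBsWFA8MFxcUDw4JExgXFRMSExQPFRkbIiQjJx4hIRwaFxQVFhIXGRgVEQoRGBgXFhQVFxEaIB4iKCotIyciHSAXGxwaGRoZFxMKDxYaGRYTFRUVFRoiJycoKy4rKCEhIRseGRgXExIPCgwOERoaFxIPFBIbGh0jJScoLTAuKispHyEaFBAPDQ8TGBgTGRoXFg8QEBkcGhseIiMoMC8wLSInIRkcGxgVHB0dGhYYFxQTEA0LERINEhccICUpJzAwKSkqIB0iGxQbHh8bGBUTEQ8LCgcIChQYGxwZHR0lKy4vLjAtIyEfGBccIR8bGBMOCgkHDAoJCQsNDQ0SGSEkIyQqNDQrISMfGx4lIxgSEA4LCAgNDw4QDQ8REhIQFxobJys1ODEnJCQgICQZFQ8LCQgLDRAWFxYYGxscHBcaIB4rMTY3NSsnJyYlIRwhGRMPCw0SExUbGh4gIiIhHiMoIiUrNDMzMSorLikiIyMeGBUQDRQYGB0dHyMmJyYlJCwsKy4zLyowLy8uKygkGhUWFwwTFhgaHB0fJCQmJiYnKSslKC4nJCktLy4rKSQVEw4PDRgXFhccGh4gIyUjISQnJiAfJx4mLiwnIyAeGBggFxIWGBcVFBoZGRohIyIeHiAhIhwkHCQtLCclIR0dJSgjHBsXFRIRFxsQFxwhJB4aGhgYHCQZJC4rKiQiIykqKCUiGxYTDg0SGRATGiAiIhwXFBkhHBomKyonJikoJiUlJR8aFRAKCg4SDBAZHRwdHxoSGR8WHCMrKyknJCIjJiUkGhgXDggHCQoNFBgZGBUYFRIYGBMYISgoJCIgJichHRoWExYQDwgKEBIQFRUTDQ4RGBYRDxUbISYgHh0nHxwbGBQNExMQDwgJCQkPDgwOFxgWGBQODRUiJiAZISceGhcTEQ4LDxMTDAoKCwsMDRMYFhIVFhYLFSQoIhghISEbGRoYFxMLFBYSExMPExYWFhUTDxASFg0QGyIgFBMQFB4gHx4eGxQZGRkUFhQWGxkUFhQQDBAVDwsUGCEcHh4QER0ZGBcVFBIbHRgXGhoZFhIWFBALEBQRCQ0VGiIdGhQNFxQWFxQQEBYUFhscGxQQERYTDgoPEhIKCxAWGhkXDw8VEBISERILCwwSGBcYEA0SFRIPCQsOEAoKDxEWFhcOCw0MERENDw="/>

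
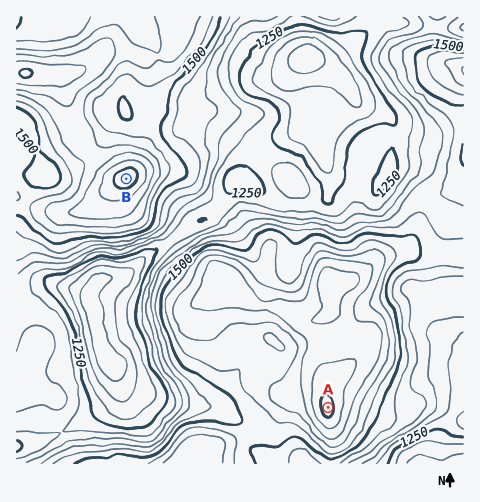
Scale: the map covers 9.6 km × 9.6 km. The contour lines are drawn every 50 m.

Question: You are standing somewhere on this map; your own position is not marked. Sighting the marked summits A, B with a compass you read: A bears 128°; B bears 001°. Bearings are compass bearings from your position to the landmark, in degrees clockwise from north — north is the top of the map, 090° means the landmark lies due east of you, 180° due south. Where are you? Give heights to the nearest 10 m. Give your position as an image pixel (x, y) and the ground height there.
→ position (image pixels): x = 125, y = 249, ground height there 1360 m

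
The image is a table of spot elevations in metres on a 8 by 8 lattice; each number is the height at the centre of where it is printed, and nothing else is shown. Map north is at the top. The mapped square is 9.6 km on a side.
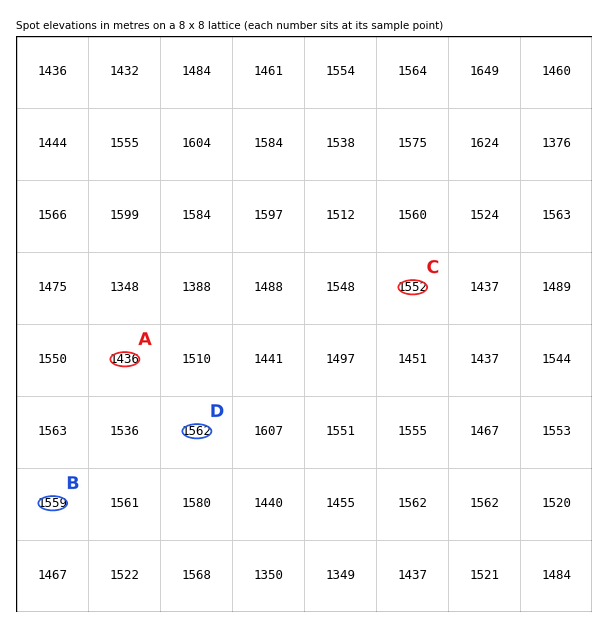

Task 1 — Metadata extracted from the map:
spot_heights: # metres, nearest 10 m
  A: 1440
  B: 1560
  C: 1550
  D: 1560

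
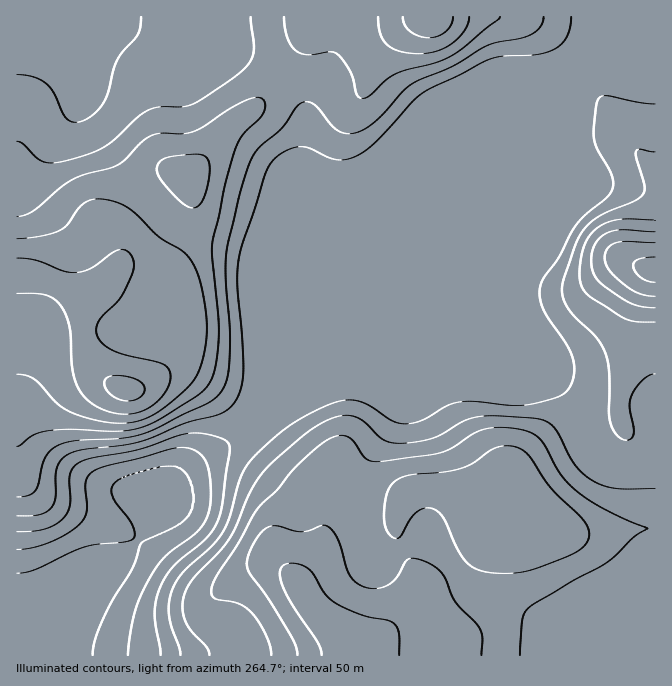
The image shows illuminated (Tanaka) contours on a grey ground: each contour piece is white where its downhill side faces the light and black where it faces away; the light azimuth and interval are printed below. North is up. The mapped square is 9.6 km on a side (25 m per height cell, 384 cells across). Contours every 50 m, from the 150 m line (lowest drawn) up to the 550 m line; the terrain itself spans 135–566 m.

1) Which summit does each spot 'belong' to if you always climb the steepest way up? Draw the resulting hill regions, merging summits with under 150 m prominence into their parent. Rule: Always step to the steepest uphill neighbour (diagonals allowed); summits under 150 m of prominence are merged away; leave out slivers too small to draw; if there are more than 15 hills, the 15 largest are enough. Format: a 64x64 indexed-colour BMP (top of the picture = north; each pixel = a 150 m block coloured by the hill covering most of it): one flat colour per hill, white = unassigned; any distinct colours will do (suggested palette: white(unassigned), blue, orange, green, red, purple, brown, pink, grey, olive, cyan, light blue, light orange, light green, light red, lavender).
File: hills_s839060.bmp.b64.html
<image width="64" height="64" href="data:image/bmp;base64,Qk12CAAAAAAAAHYAAAAoAAAAQAAAAEAAAAABAAQAAAAAAAAIAAATCwAAEwsAABAAAAAAAAAA////ALR3HwAOf/8ALKAsACgn1gC9Z5QAS1aMAMJ34wB/f38AIr28AM++FwDox64AeLv/AIrfmACWmP8A1bDFABERESIiIiIiIiIiIiIiIiIiIiIiIiIiIiIiIiIiIiIiERERIiIiIiIiIiIiIiIiIiIiIiIiIiIiIiIiIiIiIiIREREiIiIiIiIiIiIiIiIiIiIiIiIiIiIiIiIiIiIiIhERERIiIiIiIiIiIiIiIiIiIiIiIiIiIiIiIiIiIiIiEREREiIiIiIiIiIiIiIiIiIiIiIiIiIiIiIiIiIiIiIRERERIiIiIiIiIiIiIiIiIiIiIiIiIiIiIiIiIiIiIhEREREiIiIiIiIiIiIiIiIiIiIiIiIiIiIiIiIiIiIiERERERIiIiIiIiIiIiIiIiIiIiIiIiIiIiIiIiIiIiIREREREiIiIiIiIiIiIiIiIiIiIiIiIiIiIiIiIiIiIhERERERIiIiIiIiIiIiIiIiIiIiIiIiIiIiIiIiIiIiERERERESIiIiIiIiIiIiIiIiIiIiIiIiIiIiIiIiIiIREREREREiIiIiIiIiIiIiIiIiIiIiIiIiIiIiIiIiIhERERERERIiIiIiIiIiIiIiIiIiIiIiIiIiIiIiIiIiERERERERESIiIiIiIiIiIiIiIiIiIiIiIiIiIiIiIiIREREREREREiIiIiIiIiIiIiIiIiIiIiIiIiIiIiIiIhERERERERESIiIiIiIiIiIiIiIiIiIiIiIiIiIiIiIiEREREREREREiIiIiIiIiIiIiIiIiIiIiIiIiIiIiIiIRERERERERESIiIiIiIiIiIiIiIiIiIiIiIiIiIiIiIhEREREREREREiIiIiIiIiIiIiIiIiIiIiIiIiIiIiMzERERERERERERIiIiIiIiIiIiIiIiIiIiIiIiIiIzMzMRERERERERERERIiIiIiIiIiIiIiIiIiIiIiIiIzMzMxERERERERERERERIiIiIiIiIiIiIiIiIiIiIiIjMzMzERERERERERERERESIiIiIiIiIiIiIiIiIiIiIjMzMzMREREREREREREREREiIiIiIiIiIiIiIiIiIiIiMzMzMxERERERERERERERERIiIiIiIiIiIiIiIiIiIiIzMzMzERERERERERERERERETIiIiIiIiIiIiIiIiIiIzMzMzMREREREREREREREREREzIiIiIiIiIiIiIiIiIjMzMzMxERERERERERERERERERMzMiIzMzMiIiIiIiIjMzMzMzERERERERERERERERERETMzMzMzMzMzMzMzMzMzMzMzMREREREREREREREREREREzMzMzMzMzMzMzMzMzMzMzMxERERERERERERERERERERMzMzMzMzMzMzMzMzMzMzMzERERERERERERERERERERETMzMzMzMzMzMzMzMzMzMzMREREREREREREREREREREREzMzMzMzMzMzMzMzMzMzMxERERERERERERERERERERERMzMzMzMzMzMzMzMzMzMzERERERERERERERERERERERETMzMzMzMzMzMzMzMzMzMREREREREREREREREREREREREzMzMzMzMzMzMzMzMzMxERERERERERERERERERERERERMzMzMzMzMzMzMzMzMzERERERERERERERERERERERERETMzMzMzMzMzMzMzMzMREREREREREREREREREREREREREzMzMzMzMzMzMzMzMxERERERERERERERERERERERERERMzMzMzMzMzMzMzMzERERERERERERERERERERERERERETMzMzMzMzMzMzMzMREREREREREREREREREREREREREREzMzMzMzMzMzMzMxERERERERERERERERERERERERERERMzMzMzMzMzMzMzERERERERERERERERERERERERERERETMzMzMzMzMzMzMREREREREREREREREREREREREREREREzMzMzMzMzMzMxERERERERERERERERERERERERERERERMzMzMzMzMzMzERERERERERERERERERERERERERERERETMzMzMzMzMzMREREREREREREREREREREREREREREREREzMzMzMzMzMxERERERERERERERERERERERERERERERERMzMzMzMzMzERERERERERERERERERERERERERERERERETMzMzMzMzMREREREREREREREREREREREREREREREREREzMzMzMzMxERERERERERERERERERERERERERERERERETMzMzMzMzEREREREREREREREREREREREREREREREREREzMzMzMzMRERERERERERERERERERERERERERERERERETMzMzMzMxEREREREREREREREREREREREREREREREREREzMzMzMzERERERERERERERERERERERERERERERERERETMzMzMzMREREREREREREREREREREREREREREREREREREzMzMzMxERERERERERERERERERERERERERERERERERETMzMzMzEREREREREREREREREREREREREREREREREREREzMzMzMRERERERERERERERERERERERERERERERERERERMzMzMxERERERERERERERERERERERERERERERERERERERMzMzERERERERERERERERERERERERERERERERERERERERMzMRERERERERERERERERERERERERERERERERERERERERExERERERERERERERERERERERERERERERERERERERERER"/>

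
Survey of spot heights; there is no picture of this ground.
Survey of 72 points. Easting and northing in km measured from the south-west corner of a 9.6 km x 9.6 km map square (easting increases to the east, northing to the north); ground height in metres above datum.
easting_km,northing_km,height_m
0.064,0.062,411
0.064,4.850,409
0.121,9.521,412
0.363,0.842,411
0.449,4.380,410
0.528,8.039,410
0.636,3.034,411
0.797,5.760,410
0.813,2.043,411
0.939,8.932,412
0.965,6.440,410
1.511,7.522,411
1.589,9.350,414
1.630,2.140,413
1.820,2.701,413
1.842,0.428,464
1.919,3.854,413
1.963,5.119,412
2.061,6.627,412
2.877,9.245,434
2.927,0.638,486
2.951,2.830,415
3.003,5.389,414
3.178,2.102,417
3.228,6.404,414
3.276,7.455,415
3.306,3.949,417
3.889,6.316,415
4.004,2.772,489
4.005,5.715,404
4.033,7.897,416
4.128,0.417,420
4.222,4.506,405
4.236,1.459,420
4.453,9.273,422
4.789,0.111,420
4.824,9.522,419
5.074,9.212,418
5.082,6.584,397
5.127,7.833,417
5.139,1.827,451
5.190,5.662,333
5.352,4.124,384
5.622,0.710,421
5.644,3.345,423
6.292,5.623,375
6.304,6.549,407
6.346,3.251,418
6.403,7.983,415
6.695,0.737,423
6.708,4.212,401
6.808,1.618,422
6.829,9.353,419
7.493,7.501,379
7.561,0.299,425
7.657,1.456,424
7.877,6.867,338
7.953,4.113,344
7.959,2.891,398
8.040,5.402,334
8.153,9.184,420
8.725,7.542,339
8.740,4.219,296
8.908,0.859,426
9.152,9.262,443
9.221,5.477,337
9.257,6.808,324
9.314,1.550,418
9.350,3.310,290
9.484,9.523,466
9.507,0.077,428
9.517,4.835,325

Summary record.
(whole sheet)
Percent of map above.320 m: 96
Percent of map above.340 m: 92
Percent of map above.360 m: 88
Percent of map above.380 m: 83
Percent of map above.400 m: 77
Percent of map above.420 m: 25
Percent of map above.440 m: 7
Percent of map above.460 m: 5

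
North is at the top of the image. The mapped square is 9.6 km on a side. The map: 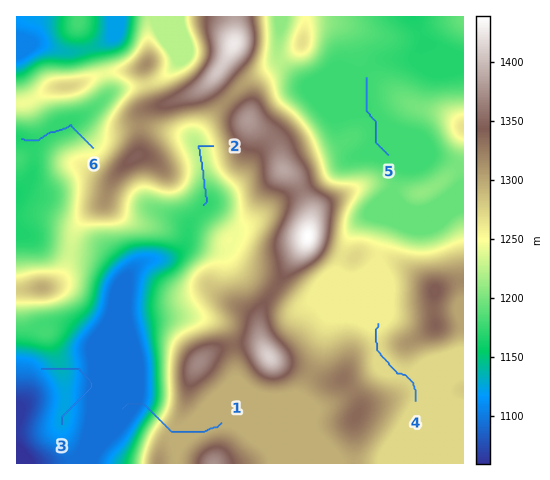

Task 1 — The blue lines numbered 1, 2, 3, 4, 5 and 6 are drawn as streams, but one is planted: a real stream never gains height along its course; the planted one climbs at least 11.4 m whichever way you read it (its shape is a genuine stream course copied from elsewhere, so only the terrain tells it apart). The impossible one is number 3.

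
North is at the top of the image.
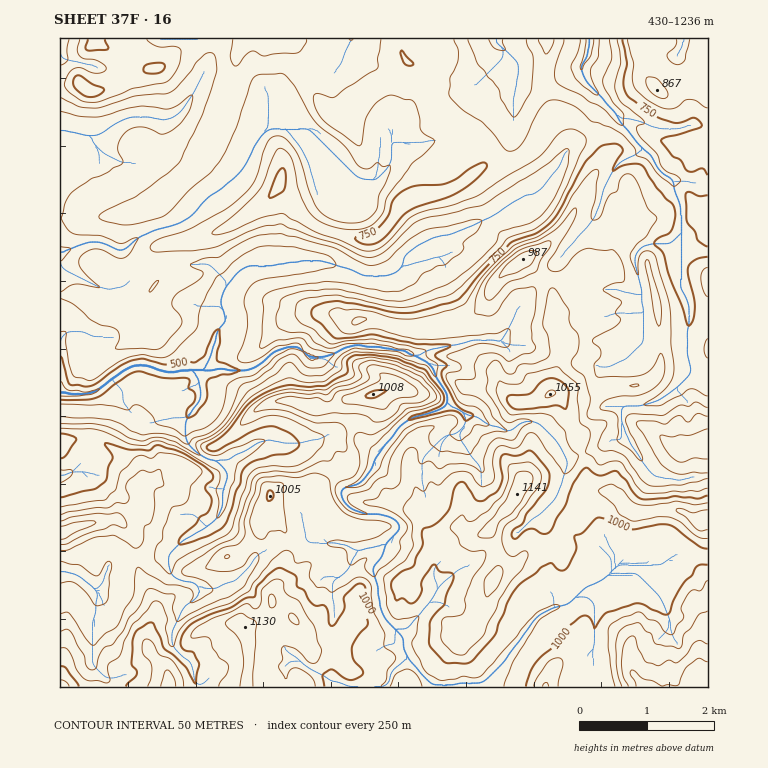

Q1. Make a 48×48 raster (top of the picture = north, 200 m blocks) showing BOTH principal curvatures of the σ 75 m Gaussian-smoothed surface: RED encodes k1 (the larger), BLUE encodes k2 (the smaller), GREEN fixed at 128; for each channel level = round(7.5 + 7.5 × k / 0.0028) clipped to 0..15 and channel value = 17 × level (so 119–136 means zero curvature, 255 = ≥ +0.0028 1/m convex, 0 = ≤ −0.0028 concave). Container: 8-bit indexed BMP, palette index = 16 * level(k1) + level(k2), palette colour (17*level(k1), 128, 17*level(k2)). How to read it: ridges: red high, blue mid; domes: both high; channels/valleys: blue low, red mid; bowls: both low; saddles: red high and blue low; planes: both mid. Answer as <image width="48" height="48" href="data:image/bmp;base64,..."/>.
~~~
<image width="48" height="48" href="data:image/bmp;base64,Qk02DQAAAAAAADYEAAAoAAAAMAAAADAAAAABAAgAAAAAAAAJAAATCwAAEwsAAAABAAAAAAAAAIAAABGAAAAigAAAM4AAAESAAABVgAAAZoAAAHeAAACIgAAAmYAAAKqAAAC7gAAAzIAAAN2AAADugAAA/4AAAACAEQARgBEAIoARADOAEQBEgBEAVYARAGaAEQB3gBEAiIARAJmAEQCqgBEAu4ARAMyAEQDdgBEA7oARAP+AEQAAgCIAEYAiACKAIgAzgCIARIAiAFWAIgBmgCIAd4AiAIiAIgCZgCIAqoAiALuAIgDMgCIA3YAiAO6AIgD/gCIAAIAzABGAMwAigDMAM4AzAESAMwBVgDMAZoAzAHeAMwCIgDMAmYAzAKqAMwC7gDMAzIAzAN2AMwDugDMA/4AzAACARAARgEQAIoBEADOARABEgEQAVYBEAGaARAB3gEQAiIBEAJmARACqgEQAu4BEAMyARADdgEQA7oBEAP+ARAAAgFUAEYBVACKAVQAzgFUARIBVAFWAVQBmgFUAd4BVAIiAVQCZgFUAqoBVALuAVQDMgFUA3YBVAO6AVQD/gFUAAIBmABGAZgAigGYAM4BmAESAZgBVgGYAZoBmAHeAZgCIgGYAmYBmAKqAZgC7gGYAzIBmAN2AZgDugGYA/4BmAACAdwARgHcAIoB3ADOAdwBEgHcAVYB3AGaAdwB3gHcAiIB3AJmAdwCqgHcAu4B3AMyAdwDdgHcA7oB3AP+AdwAAgIgAEYCIACKAiAAzgIgARICIAFWAiABmgIgAd4CIAIiAiACZgIgAqoCIALuAiADMgIgA3YCIAO6AiAD/gIgAAICZABGAmQAigJkAM4CZAESAmQBVgJkAZoCZAHeAmQCIgJkAmYCZAKqAmQC7gJkAzICZAN2AmQDugJkA/4CZAACAqgARgKoAIoCqADOAqgBEgKoAVYCqAGaAqgB3gKoAiICqAJmAqgCqgKoAu4CqAMyAqgDdgKoA7oCqAP+AqgAAgLsAEYC7ACKAuwAzgLsARIC7AFWAuwBmgLsAd4C7AIiAuwCZgLsAqoC7ALuAuwDMgLsA3YC7AO6AuwD/gLsAAIDMABGAzAAigMwAM4DMAESAzABVgMwAZoDMAHeAzACIgMwAmYDMAKqAzAC7gMwAzIDMAN2AzADugMwA/4DMAACA3QARgN0AIoDdADOA3QBEgN0AVYDdAGaA3QB3gN0AiIDdAJmA3QCqgN0Au4DdAMyA3QDdgN0A7oDdAP+A3QAAgO4AEYDuACKA7gAzgO4ARIDuAFWA7gBmgO4Ad4DuAIiA7gCZgO4AqoDuALuA7gDMgO4A3YDuAO6A7gD/gO4AAID/ABGA/wAigP8AM4D/AESA/wBVgP8AZoD/AHeA/wCIgP8AmYD/AKqA/wC7gP8AzID/AN2A/wDugP8A/4D/ANq1tZWHhoa42ZOFhoe4l4eGmLh0dJWVhoSplnSEdIWGhoeVycd1dnZzheeol5aXl8d1YpeXhoXXuIGFh3Wnl4Z2haN1lriXl4WFk5eXhpaGdYaGl9iXdnWDuNh2h5aoqLeGkpiFp9jFkYKGh3anp4d2dbimuIZ2h5iDhpeWuZeGdoWGhae2hoSEx8d2hoWWl7iGc4aVuemWgOmWh3enl4aGl7eFppZ2l3WEl5epuriXhoWFh3anuIOFuMmHhXSXl7eGdXV1qNemgMf458fJp4aGuKeFhcinpoN0hZepqLenhoZ2hoeXuZSmqLmYlXSHp6eGdnaFhrfZcoGGp8fZpLanyIaXc8fHcaWYk5SnhZbHhoV3doaFl4WWhqeGdIWWl5eHdnaGdrfItoNyg2Omotmnl4WHlMjIcLeomHOGh5fHl3R2d3eGhXaGhZWFdYWpl4eGdnd2hseGlZNjg3Jiltm3hnZ2hKfpoMmomIZ1h5fIyHZ1dneHhoaHh3Z3h4aWl4WGh4Z2p6Z1k8fIp5aCg7a3poaGhZOkgqjIt4aGhYWoyLeWhoeYh4eHd3d3d4d2l4SFh3Z2tpVkg5e36Oqmc5S2dpeXmHaWdHSFx5eGhnSEt6a3loaoh4d3d3d3h3aFhLeEdGV2tpd2g4OFl7fUlZSUdXZ2hYWFdXN1lreGh6eVxGOnp6ephnZ3doaGd3aElPnntpWmuIeHhoRxc3Ok2IenhoeHhqi3yKRjt6i3p7fZtlKUhpamlnZ1hZWFdWSWuabY+PbYlaeHhpeGgHOn6ZenhoeG18aikoGUxnaGqIWm9qaCZIa3l5aFp9nHtrb36XWFhoWlpbiGhpeppHGH2NiWdYemxZDGtse3mHZ2t5WEx/iGc3OWp4aW1+bW9/nHp3aFdXWVuaiGmJeWhIB2p/u3lZfYYpGlt5eWl4eWuKZzdPfYloKEuLe42JVkdYWEhYOGdnWXqaeohqfYx4CW17nI1ci4xKaAlZSXp5eWuadhZMf6yKSCuKenuIZjcYCBgqWFd4aWqKe42PnDkHClppR0ZJamp7imcKe4lpeFl5ODt9e4p4V0pZaGyIOClqiHdrmGh6fWxqbJyJHw+JOAgpWFdXSFl6emcJTJp3aGdoSW2JW1loWExISElYGFmLnIt+nm6MiXZISlhGG15ve3c3N0dXSDhaakpYC22JaEc4ampWLHpnOW2paFc4SnyKeXqJaGl5aFdHOCg2N0YqX3p2V1dJWVdIWGx6SAotfppHOBkZGQgXXGtabIotfopqeGmKeWlZWFhoeHl3R1dXLH+Pa21/n3xpeGp8iDgKCAsGJ1l9nHppTWlmODcpKCZKeWloCAgLanh4eHh6iDh4Skpvj5+OfU9/j46cfX+vmgt7el1+nW59nIhqWllaWTgYOXhZKms4Clubi3t6eDqKa2hYWklGRkl4STttn52aOw6qaW14WGmLqop5TH5/j4p4OEhJK5ybZwkICAgIJzg3GAcIS3tmRUc6Tn+cmopXCjk4W32IOoh7aUhXV0dHSV6JV0l5K4mMfWpJW3p6eXlKi4xoCitHBgkOTFlJBwcJLHx7i2pnSFdKS2hZeHd3Z114aEmJOoh4eXt8iph4aXcpiGt8aBYJW4tJCAcICTpqSBgIKDc2WFdpfJlnV2dnd2x3aEmISGh4d3d4ioqJeXhIZ2drfHtpaXyPrX5vf3+PjYt5eGhXWGl7eWlpeXh4aF14aEl4eHh4eHd5eXmJeHh3V3doiot8fX6Oj599amp7fHx8anlnR1h9mHh4eImIaF2IZzpoeYqKenp6iWdXWGdoaHl6enuMi4uJeGhXV1doaHhcXol3R0hseHh4eImIaV2IVytpenhYV2hqinh4eHdoWHlpaWloeGloV0dHR1dYV1dZX452V0lLiXh4aFloW2x3NzuHWFl5eHdoaoqKiohoWGhoV1hHSEhIKCg3R2hoZ2dYSn9+eWs4WWl4eYuILnlnKVyYWouaiWlpaUhIODhYZ1doZ2dnV0coKkpJR1hoZ2dXODp/n6pmKFqKiYp4H6loSVpnODlIN0hbjIx7enl4Z0dHV1dINzdKfZyIVzhYeHh3Vzc6bZ99aClpeWpoOig3Z2hZeWhYaXhIKUpsfX2MiXdnZ1hrf49/f3+Nh1dHSFdnZ2pKN0lfa2c3aXqKiWdoV1l5aoqKioqJeFgnOGl9fnt5eVx/e2hHNjlfamZXWFhHSEhYRzY5X3lnSHmJinqJWWqIaXiJiYl6iol4WEhXa357im15Z0dnZ1Y8j4t6eXh4aVdIV2dHTH2ISWl6eHmJSmqIeHh4eHh4eYp4d1dXV1l9eop3V2d3d3g6fI2NfXuKiIdoV1dXOW95aEl6iHh4O3hneHh3d3iIeHl6eHhnV1dafYl3R3h4eGdIWWloeHp7iol4eGhHKEx8dzqLmXhGKTdHeHh3d2hoZ3h5eoh4Z1dJfpl4SHd4WnhoWWh4d3h5iot7enhoNyp9imk6iVkpepl4iId3eHmJeHh4enmIeGhJfYlYV3dYW4hoaHh3eHh4eYl5bHqIZyhae4p4NwlpiYl4eHd4aHmJiGhoeoqIeGhaW2hIeEdLendnaHhoaGh5eXh3SXyJd0hKaoqJG2uJiYl3aFhYWFhoZ2dnaXuIeGh4aGh4SVuMmHdnaHiIiXl4eHh3WGuLeWtqangoSVg4R1hXWUlIRzdHWFhXWHyJh2dnd3hZXIuLiXdneHh4eXh4eHh3WGmLm4p5eDcIWFlqZ1hYS4yaeGdXWGlnN1p7eHdnd3dbendpi3hnZ3h5eHd3eHh3Z2lqeHmIOAqJiYybiVqMP619bXt5eXl4Vzl7eHdnZ2hreHdoeXp4eHh5eHd3d3h3Z2lpWWhIGmp6jJuJanp5TGc3SVp8jJqIZzdbeXdnd2l5eHdnaHhpeYmIiHh4eHh4d1t5aVYaeWhre3h3aHd2OzhJWnp5eot5eFhainhoiHl4eHd3Z2hpiYmJiYl4aHloV2t6eXgoOFdMa3dnaGhoOn2reFhYV1lZamlpe4p6ioqIeHh4Z2d5endoeoh3aWg6eWuMmnpnCWlumXh5eGmA=="/>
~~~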